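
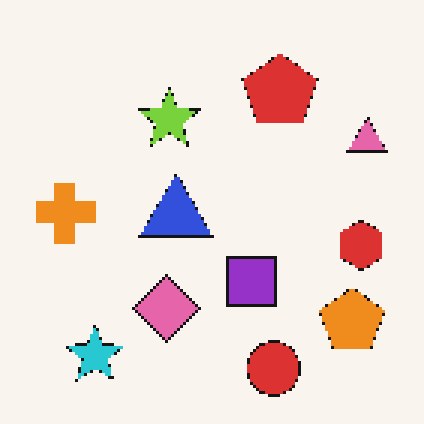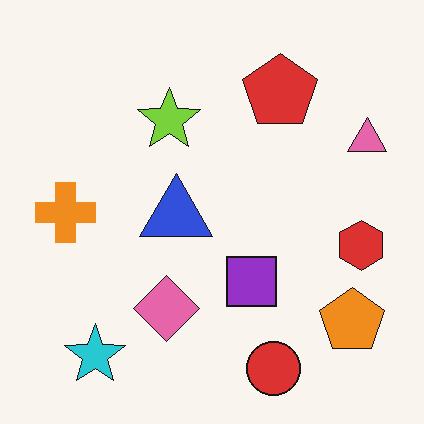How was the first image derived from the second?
Mildly pixelated.

Shapes are reduced to large square blocks; fine edges and outlines are lost — a downscale-then-upscale (mosaic) effect.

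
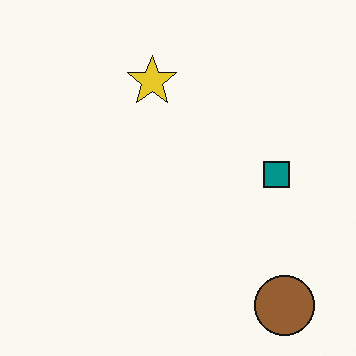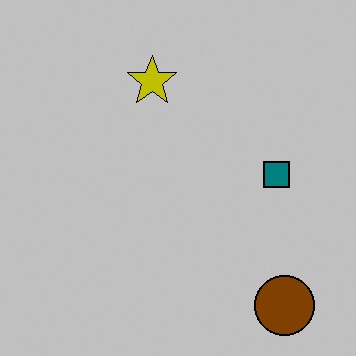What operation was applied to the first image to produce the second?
The second image is the first aggressively posterized.

Each flat color has snapped to a coarser quantized level — most visibly, the near-white background has dropped to a flat grey.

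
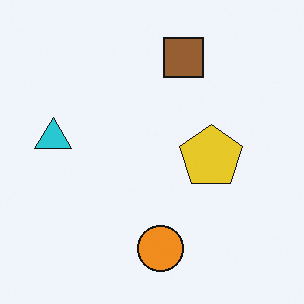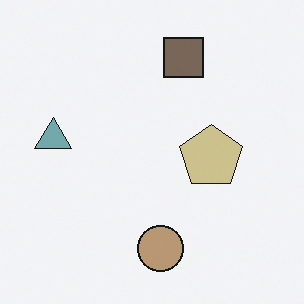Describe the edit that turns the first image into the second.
The image was heavily desaturated.

All colors are more muted and greyish — a global saturation change.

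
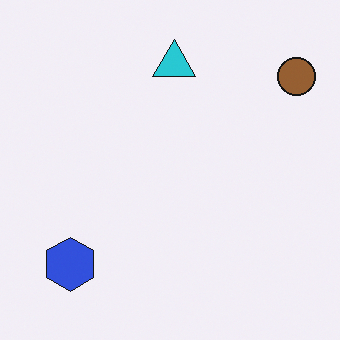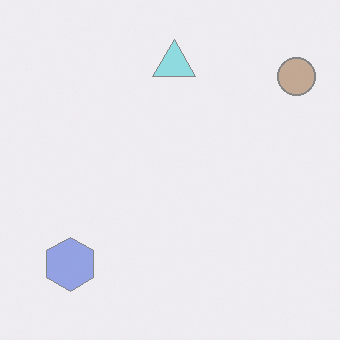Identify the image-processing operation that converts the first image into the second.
Washed out (contrast reduced).

Tones are pushed toward mid-grey across the whole image — a global contrast change.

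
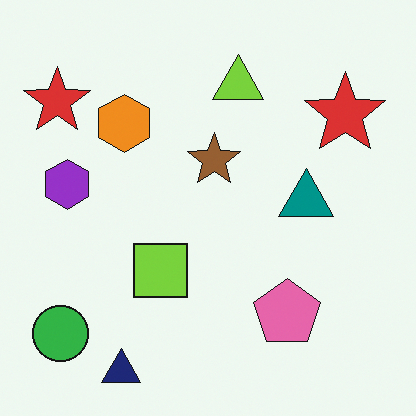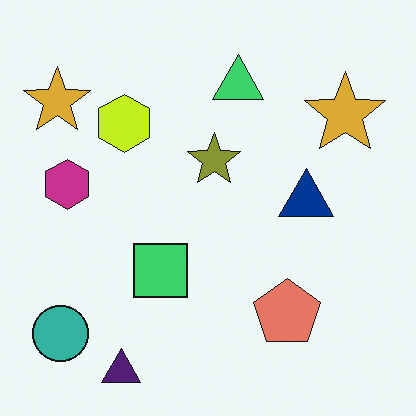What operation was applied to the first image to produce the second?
It was hue-shifted by a small amount.

Every shape's color has rotated by the same amount around the hue wheel — a uniform hue shift.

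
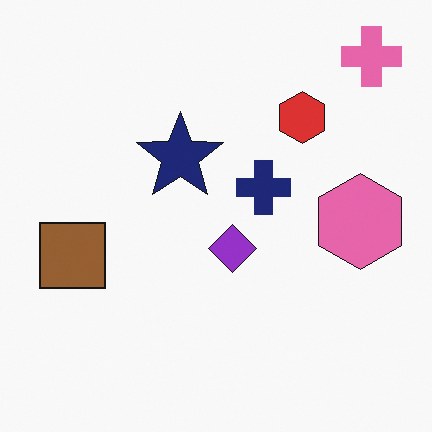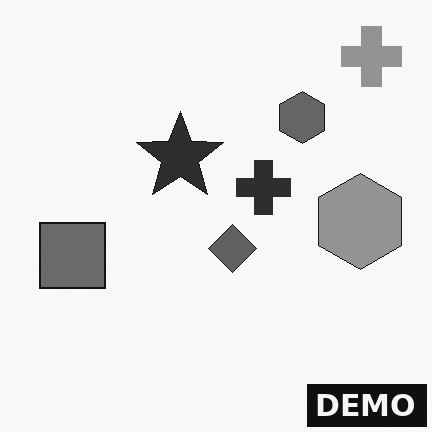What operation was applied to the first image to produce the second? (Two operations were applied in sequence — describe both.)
The image was converted to grayscale, then watermarked with the text "DEMO" in the lower-right corner.

All color is removed — every shape is now a shade of grey. A dark label reading "DEMO" appears in the lower-right corner.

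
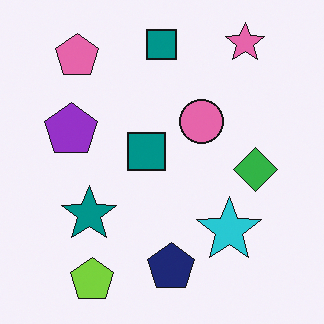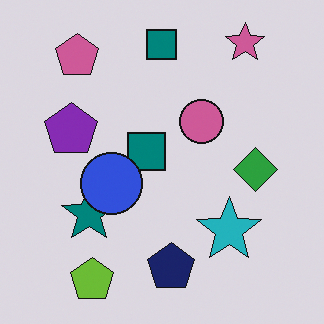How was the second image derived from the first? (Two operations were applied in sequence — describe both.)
It was darkened a little, then overlaid with an additional blue circle.

Every pixel — background and shapes alike — is uniformly darkened. A blue circle appears in the second image that is absent from the first.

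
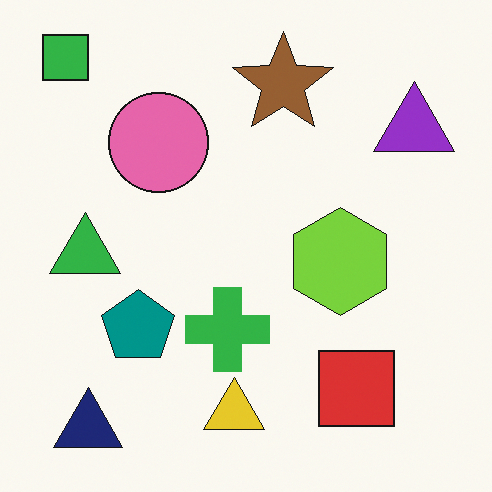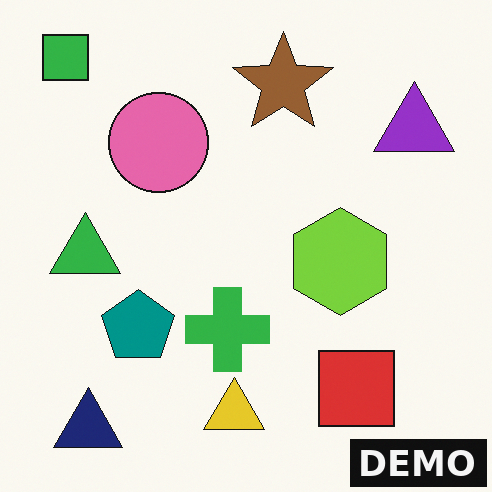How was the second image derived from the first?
The transformation is: watermarked with the text "DEMO" in the lower-right corner.

A dark label reading "DEMO" appears in the lower-right corner.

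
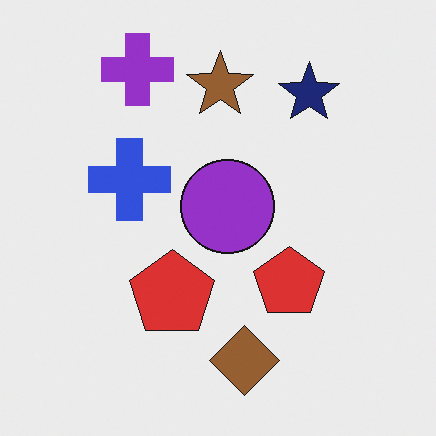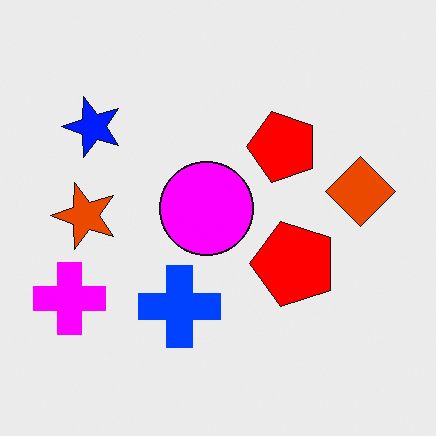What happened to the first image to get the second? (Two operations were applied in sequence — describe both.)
The second image is the first rotated 90° counter-clockwise, then heavily oversaturated.

The purple cross sits in the top-left of the first image and the bottom-left of the second — consistent with a whole-image 90° counter-clockwise rotation. All colors are more vivid — a global saturation change.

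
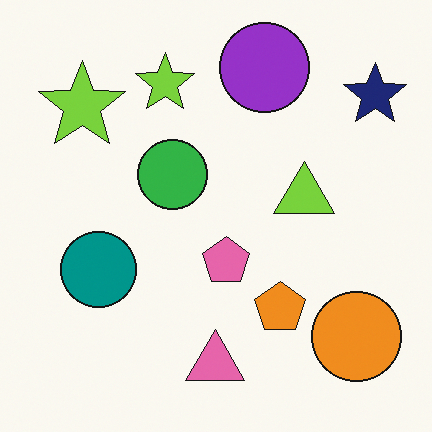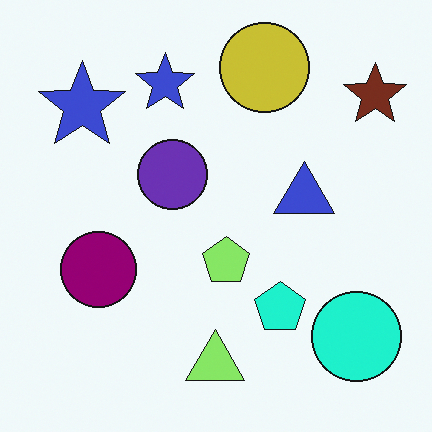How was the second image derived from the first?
The transformation is: hue-shifted by a moderate amount.

Every shape's color has rotated by the same amount around the hue wheel — a uniform hue shift.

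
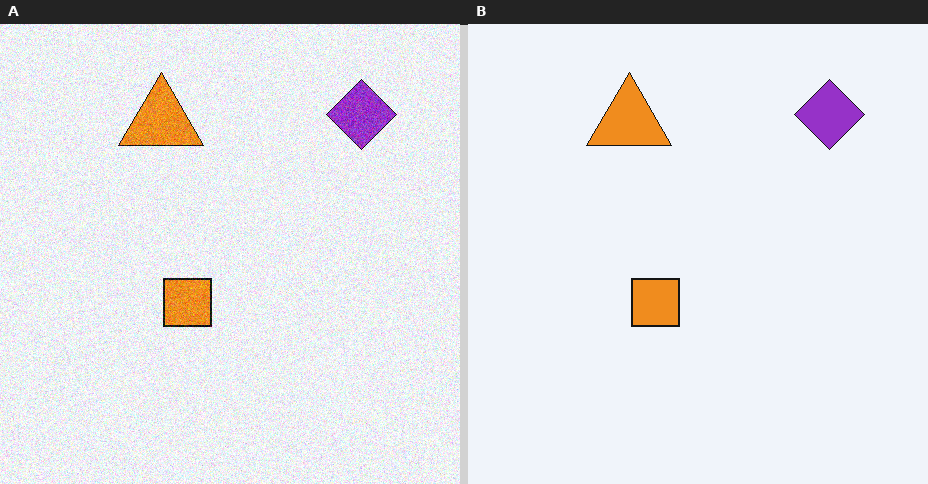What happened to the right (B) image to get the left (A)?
The image was degraded with visible gaussian noise.

Random speckle covers the whole image, including the flat background.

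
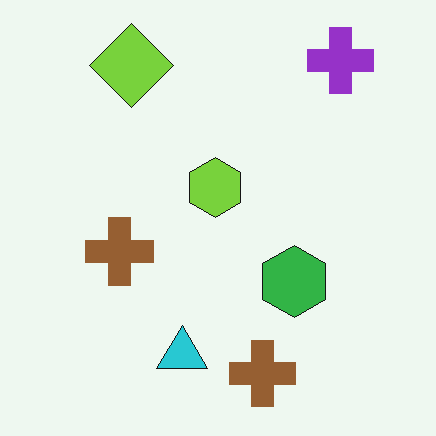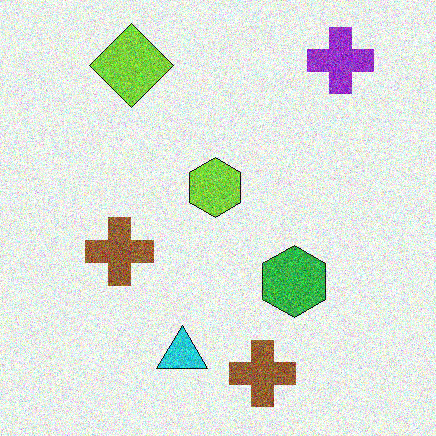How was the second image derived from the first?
The second image is the first degraded with a thick layer of grain.

Random speckle covers the whole image, including the flat background.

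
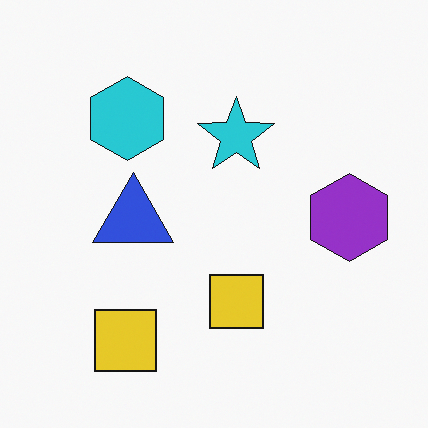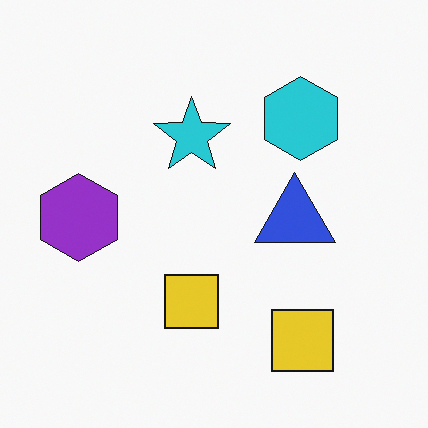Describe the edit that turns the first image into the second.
This is the original image flipped horizontally (left ↔ right).

The purple hexagon is in the right of the first image and the left of the second — shapes on opposite sides of the vertical midline have swapped in a mirror flip.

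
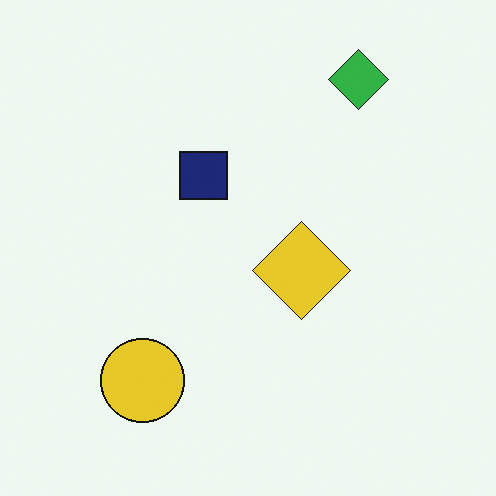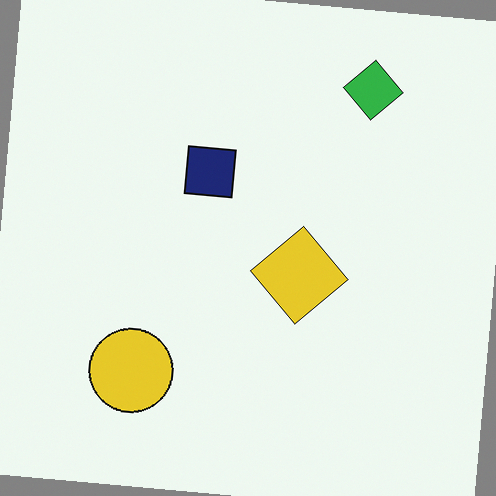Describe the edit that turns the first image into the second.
Rotated clockwise by a slight angle.

Every shape is tilted by the same angle and the image corners show triangular fill wedges — a whole-image rotation by a non-right angle.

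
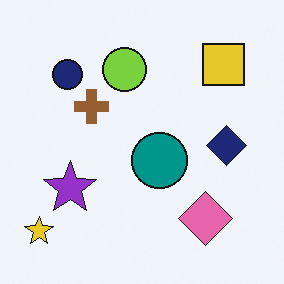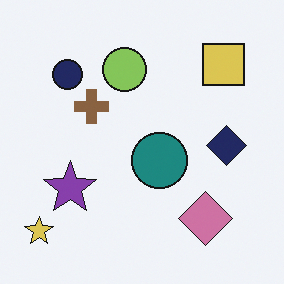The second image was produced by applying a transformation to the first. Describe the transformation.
The second image is the first slightly desaturated.

All colors are more muted and greyish — a global saturation change.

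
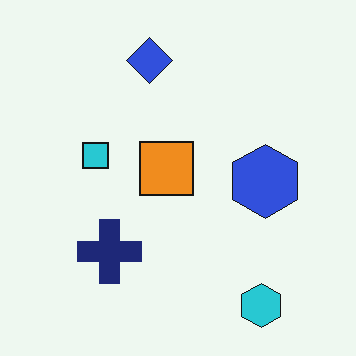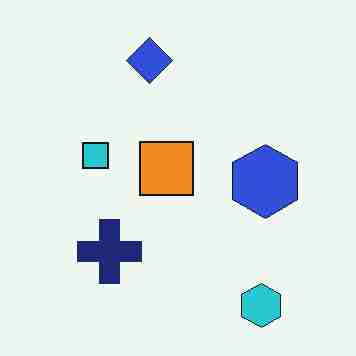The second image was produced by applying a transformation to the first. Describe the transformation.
This is the original image heavily JPEG-compressed with obvious blocking artifacts.

Blocky 8×8 compression artifacts appear around shape edges and the flat background shows ringing — characteristic JPEG degradation.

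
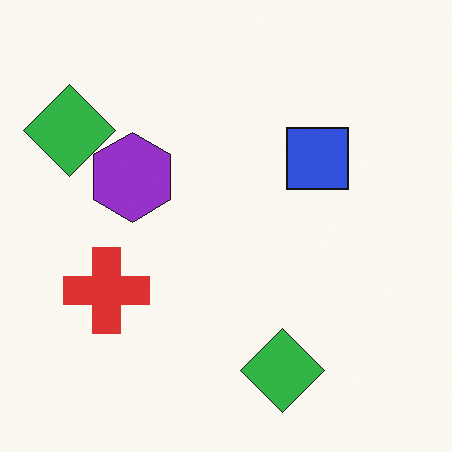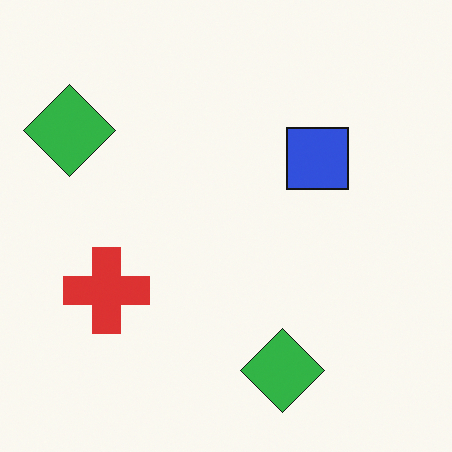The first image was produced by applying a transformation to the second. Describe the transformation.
The first image is the second overlaid with an additional purple hexagon.

A purple hexagon appears in the first image that is absent from the second.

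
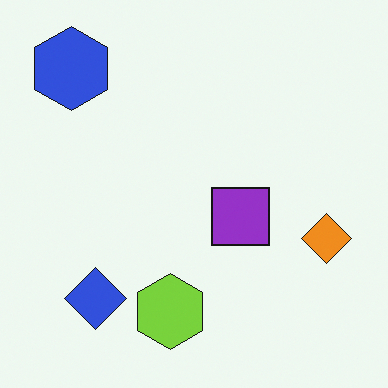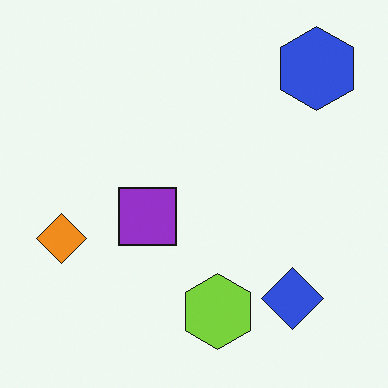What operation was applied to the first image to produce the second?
It was flipped horizontally (left ↔ right).

The orange diamond is in the right of the first image and the left of the second — shapes on opposite sides of the vertical midline have swapped in a mirror flip.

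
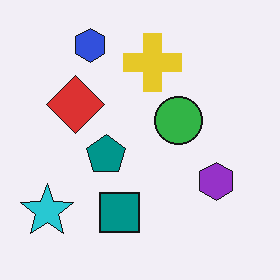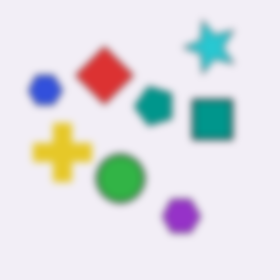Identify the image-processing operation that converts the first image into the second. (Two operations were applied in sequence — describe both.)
The second image is the first transposed (reflected across the top-left ↔ bottom-right diagonal), then moderately blurred.

Shapes have swapped their row and column positions — what was in the top-right is now in the bottom-left — a diagonal reflection. Shape edges and outlines are uniformly softened across the whole image.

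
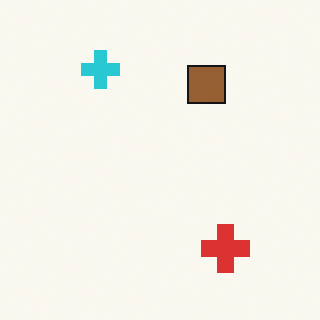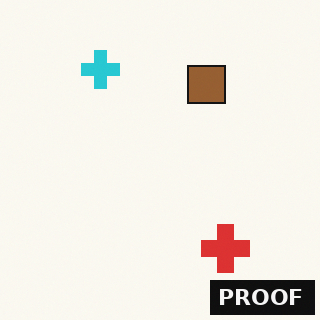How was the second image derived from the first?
The image was watermarked with the text "PROOF" in the lower-right corner.

A dark label reading "PROOF" appears in the lower-right corner.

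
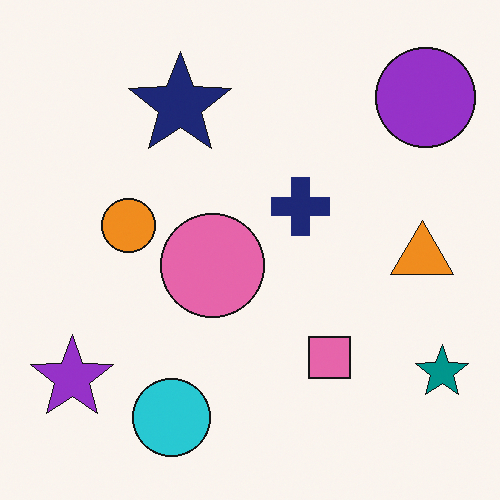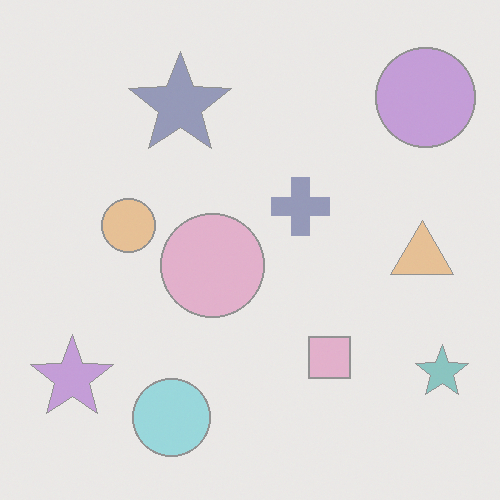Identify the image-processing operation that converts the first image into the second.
This is the original image given much lower contrast.

Tones are pushed toward mid-grey across the whole image — a global contrast change.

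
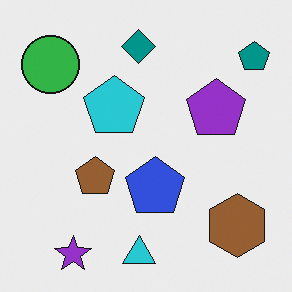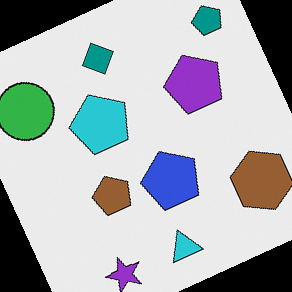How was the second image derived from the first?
Rotated counter-clockwise by a moderate amount.

Every shape is tilted by the same angle and the image corners show triangular fill wedges — a whole-image rotation by a non-right angle.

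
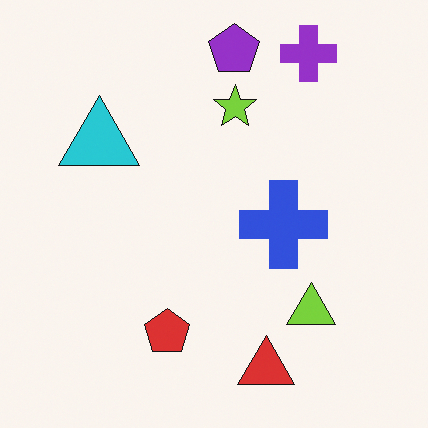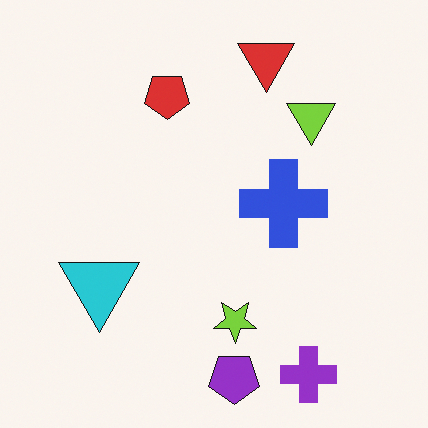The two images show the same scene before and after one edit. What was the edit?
Flipped vertically (top ↔ bottom).

The purple pentagon is in the top of the first image and the bottom of the second — shapes on opposite sides of the horizontal midline have swapped in a mirror flip.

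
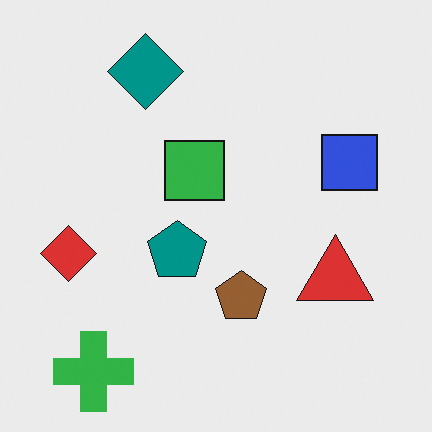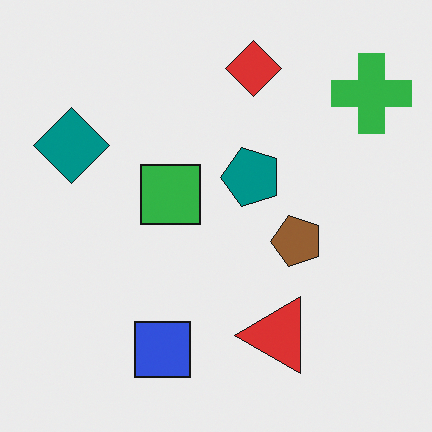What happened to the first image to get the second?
The transformation is: transposed (reflected across the top-left ↔ bottom-right diagonal).

Shapes have swapped their row and column positions — what was in the top-right is now in the bottom-left — a diagonal reflection.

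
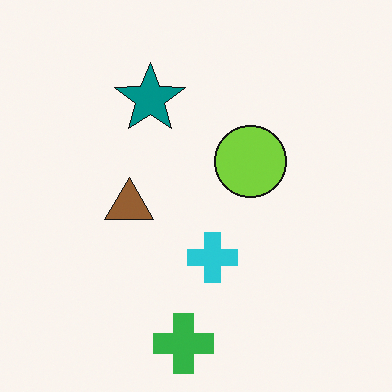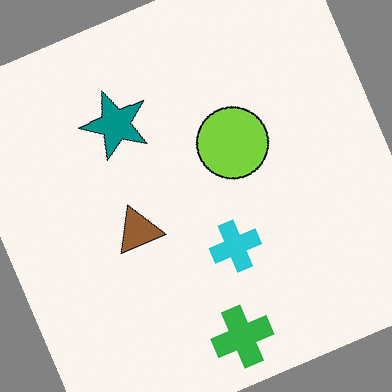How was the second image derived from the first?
The image was rotated counter-clockwise by a moderate amount.

Every shape is tilted by the same angle and the image corners show triangular fill wedges — a whole-image rotation by a non-right angle.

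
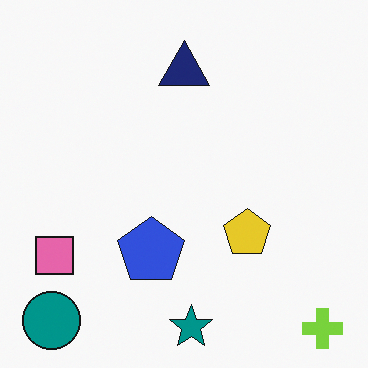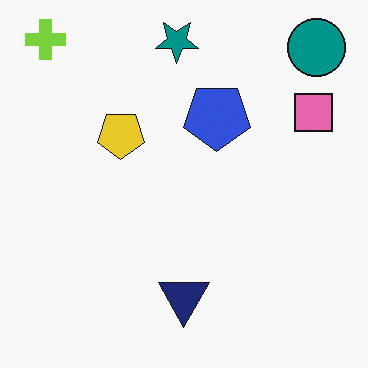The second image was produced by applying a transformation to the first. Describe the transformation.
This is the original image rotated 180°.

The lime cross sits in the bottom-right of the first image and the top-left of the second — consistent with a whole-image 180° rotation.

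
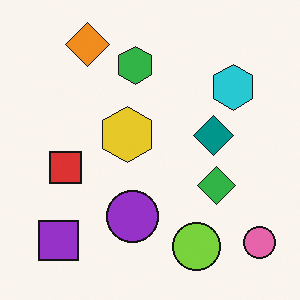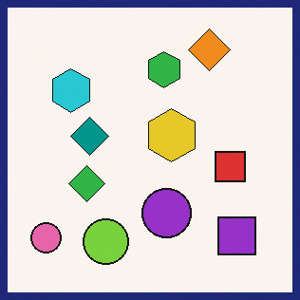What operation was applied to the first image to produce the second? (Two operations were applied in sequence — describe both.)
Flipped horizontally (left ↔ right), then framed with a navy border.

The pink circle is in the bottom-right of the first image and the bottom-left of the second — shapes on opposite sides of the vertical midline have swapped in a mirror flip. A solid navy frame runs around the edge of the second image, with the content slightly shrunk inside it.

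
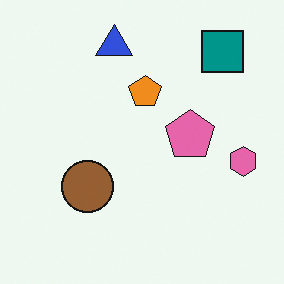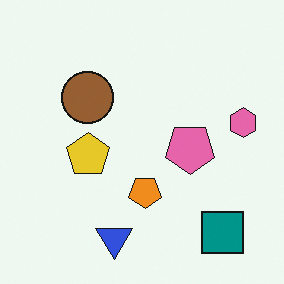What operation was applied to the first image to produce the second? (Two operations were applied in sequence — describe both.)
This is the original image flipped vertically (top ↔ bottom), then overlaid with an additional yellow pentagon.

The blue triangle is in the top of the first image and the bottom of the second — shapes on opposite sides of the horizontal midline have swapped in a mirror flip. A yellow pentagon appears in the second image that is absent from the first.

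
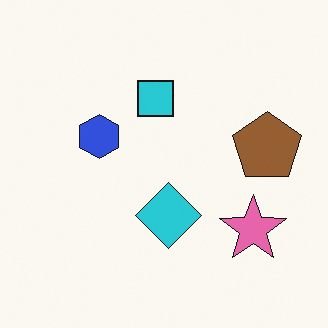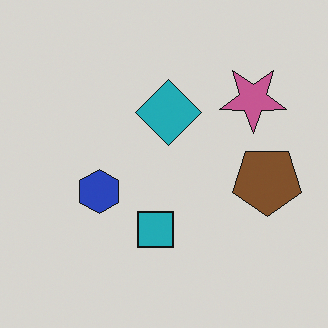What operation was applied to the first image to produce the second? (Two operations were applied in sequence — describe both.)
The transformation is: flipped vertically (top ↔ bottom), then slightly darkened.

The cyan square is in the top of the first image and the bottom of the second — shapes on opposite sides of the horizontal midline have swapped in a mirror flip. Every pixel — background and shapes alike — is uniformly darkened.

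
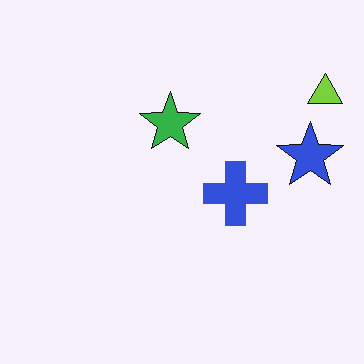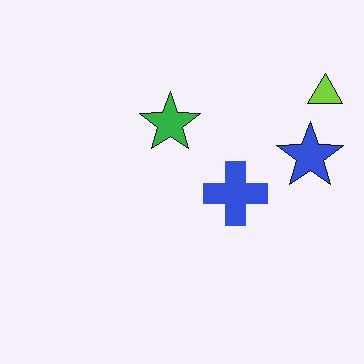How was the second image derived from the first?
It was JPEG-compressed with visible artifacts.

Blocky 8×8 compression artifacts appear around shape edges and the flat background shows ringing — characteristic JPEG degradation.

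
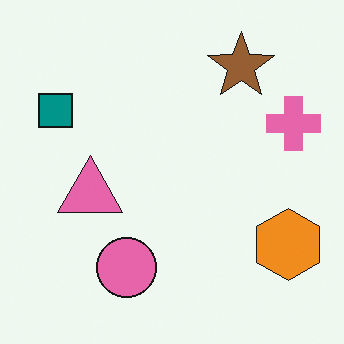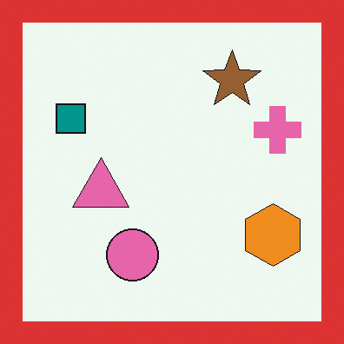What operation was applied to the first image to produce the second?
The transformation is: framed with a red border.

A solid red frame runs around the edge of the second image, with the content slightly shrunk inside it.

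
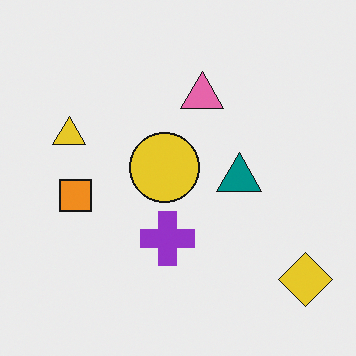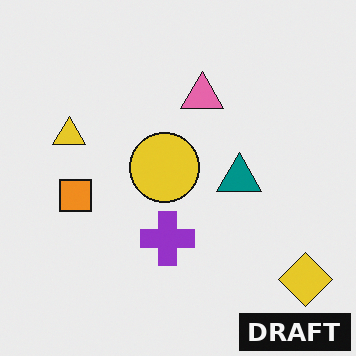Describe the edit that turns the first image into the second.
The transformation is: watermarked with the text "DRAFT" in the lower-right corner.

A dark label reading "DRAFT" appears in the lower-right corner.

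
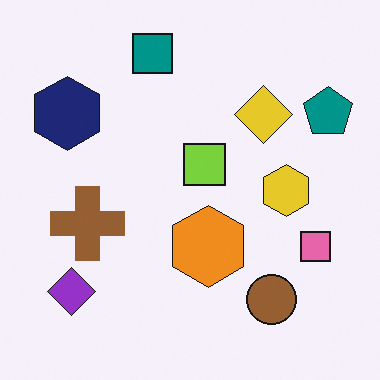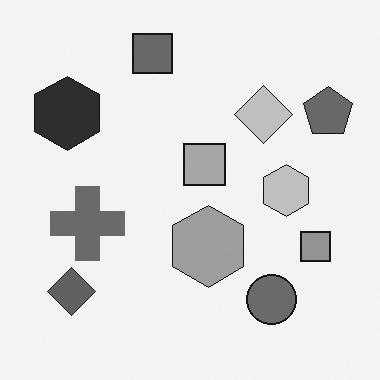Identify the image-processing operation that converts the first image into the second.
The second image is the first converted to grayscale.

All color is removed — every shape is now a shade of grey.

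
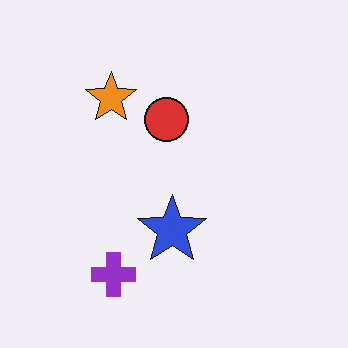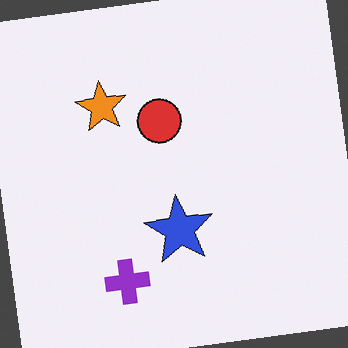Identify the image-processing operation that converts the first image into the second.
The image was rotated counter-clockwise by a small amount.

Every shape is tilted by the same angle and the image corners show triangular fill wedges — a whole-image rotation by a non-right angle.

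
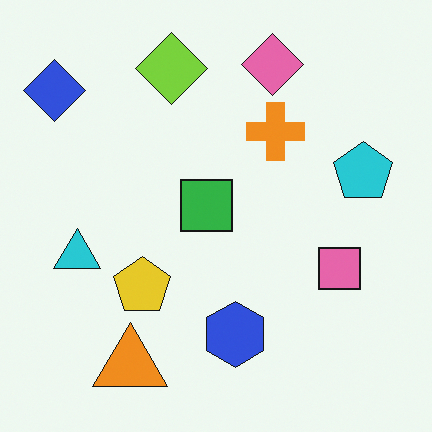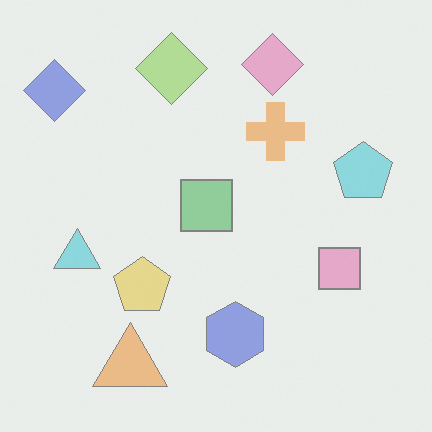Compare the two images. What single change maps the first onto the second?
This is the original image washed out (contrast reduced).

Tones are pushed toward mid-grey across the whole image — a global contrast change.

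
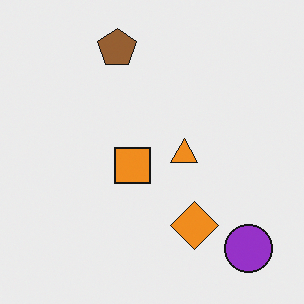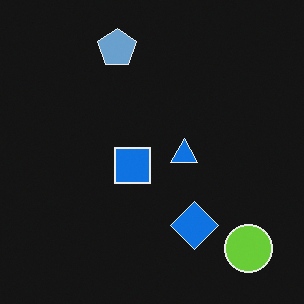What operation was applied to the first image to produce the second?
The second image is the first color-inverted (negative).

The light background has become dark and every shape's color is its complement — a photographic negative.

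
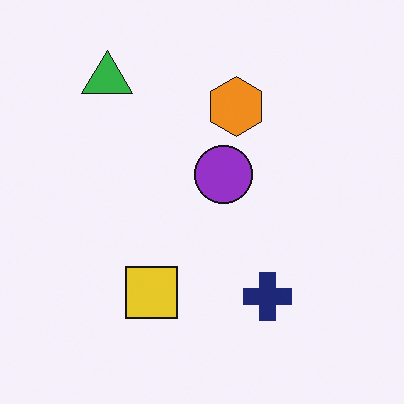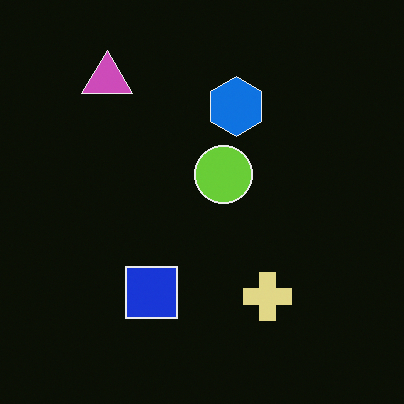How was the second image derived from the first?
It was color-inverted (negative).

The light background has become dark and every shape's color is its complement — a photographic negative.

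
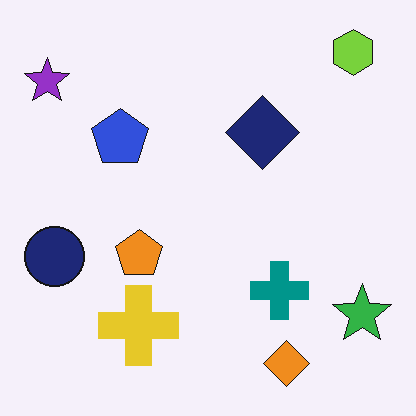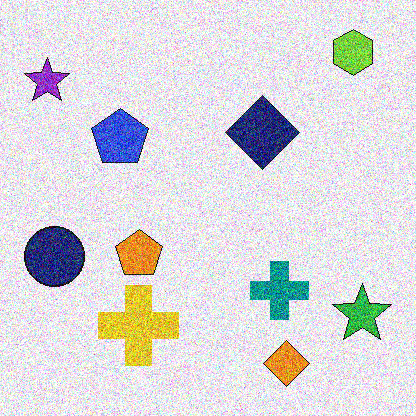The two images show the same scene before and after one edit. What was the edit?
The second image is the first degraded with a thick layer of grain.

Random speckle covers the whole image, including the flat background.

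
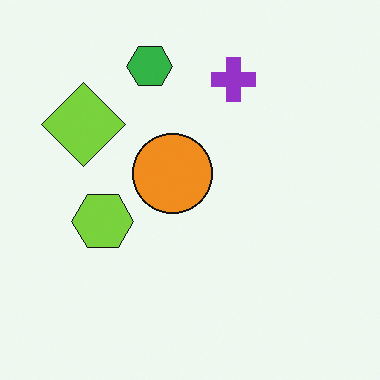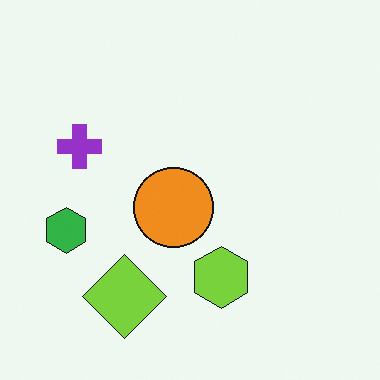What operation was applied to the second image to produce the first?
Rotated 90° clockwise.

The green hexagon sits in the left of the second image and the top of the first — consistent with a whole-image 90° clockwise rotation.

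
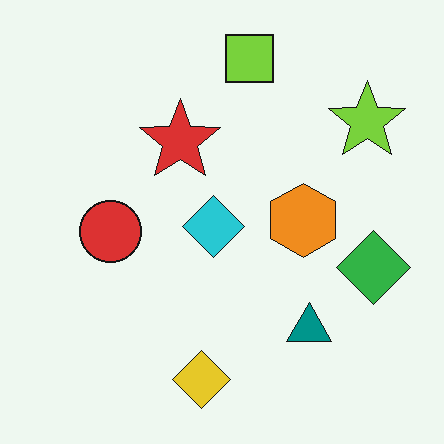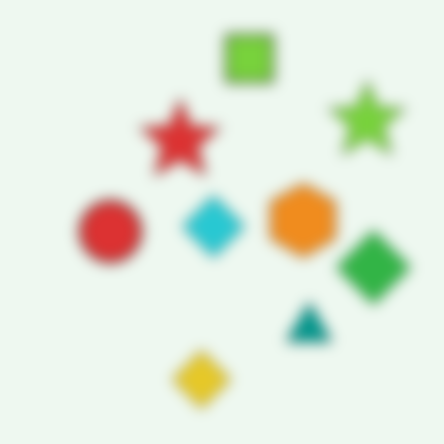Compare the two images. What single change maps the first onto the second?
The image was strongly gaussian-blurred.

Shape edges and outlines are uniformly softened across the whole image.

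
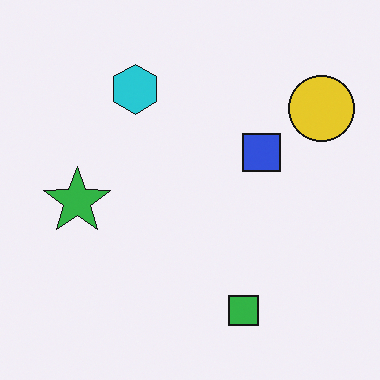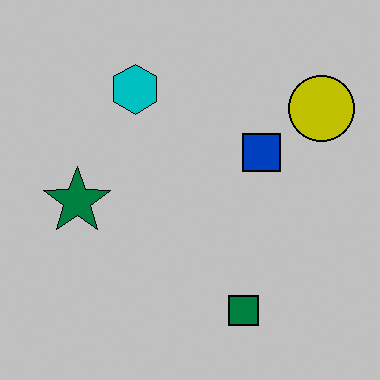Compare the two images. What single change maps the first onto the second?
It was heavily posterized to just a handful of flat colors.

Each flat color has snapped to a coarser quantized level — most visibly, the near-white background has dropped to a flat grey.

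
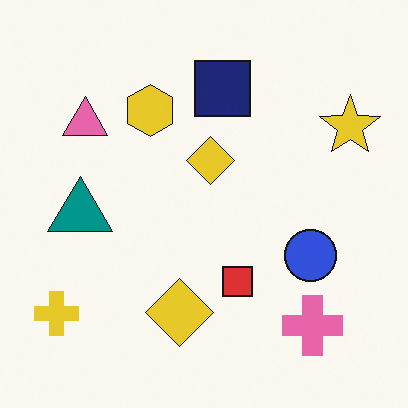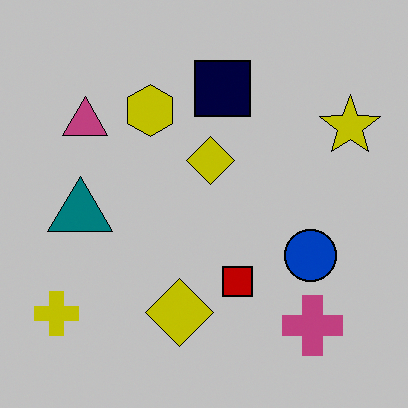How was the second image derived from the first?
Aggressively posterized.

Each flat color has snapped to a coarser quantized level — most visibly, the near-white background has dropped to a flat grey.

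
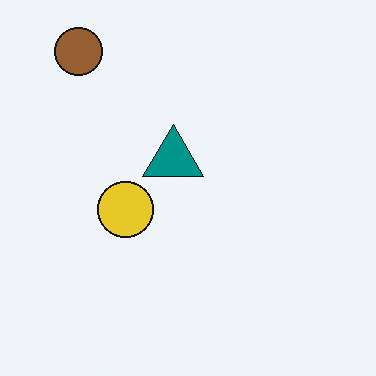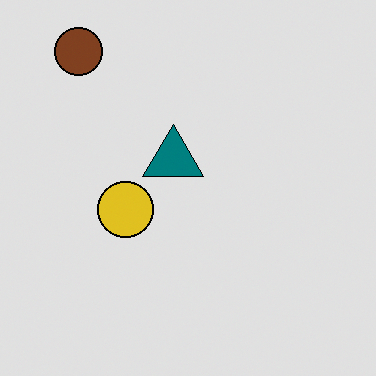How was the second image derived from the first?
Posterized to a reduced palette.

Each flat color has snapped to a coarser quantized level — most visibly, the near-white background has dropped to a flat grey.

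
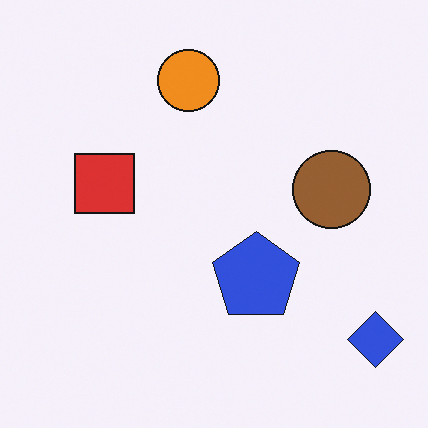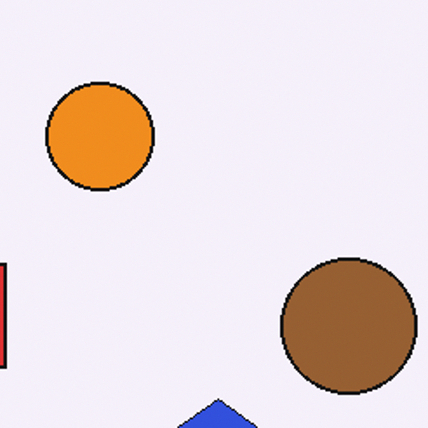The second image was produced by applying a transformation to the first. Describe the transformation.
The transformation is: cropped to a noticeably smaller region and rescaled.

The visible shapes are larger and the field of view is narrower; shapes near the original edges may be partly or wholly outside the frame — a crop-and-rescale.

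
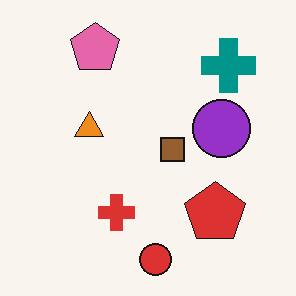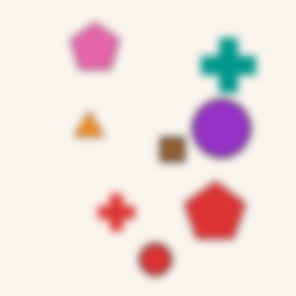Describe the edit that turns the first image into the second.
It was moderately blurred.

Shape edges and outlines are uniformly softened across the whole image.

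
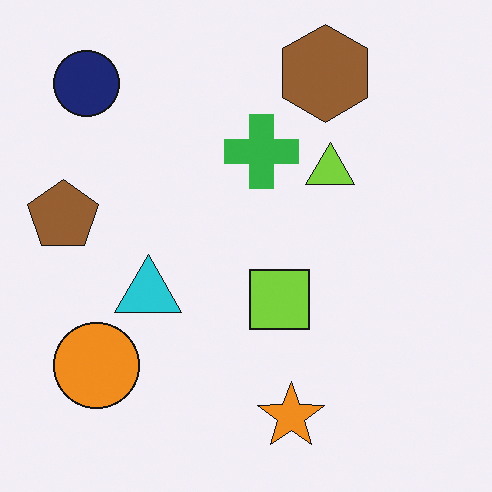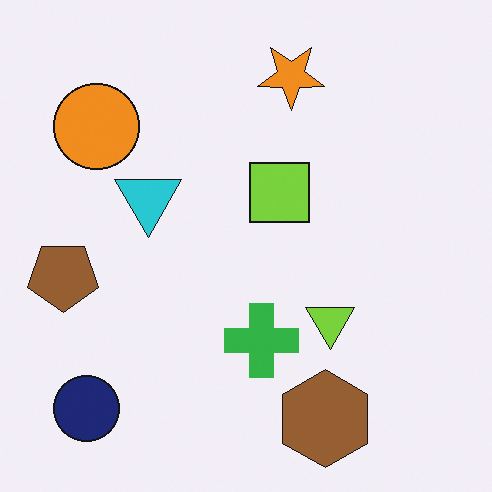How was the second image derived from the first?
The transformation is: flipped vertically (top ↔ bottom).

The brown hexagon is in the top of the first image and the bottom of the second — shapes on opposite sides of the horizontal midline have swapped in a mirror flip.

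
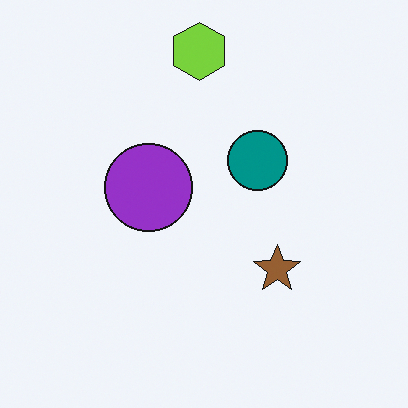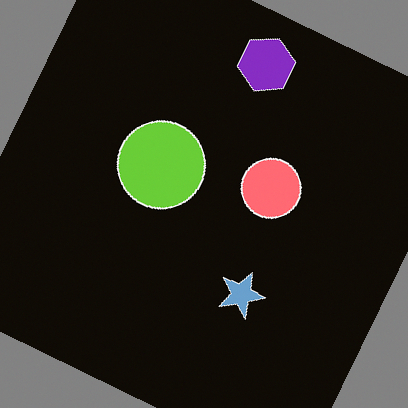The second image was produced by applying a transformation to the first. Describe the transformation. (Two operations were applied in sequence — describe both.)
Color-inverted (negative), then rotated clockwise by a clearly visible amount.

The light background has become dark and every shape's color is its complement — a photographic negative. Every shape is tilted by the same angle and the image corners show triangular fill wedges — a whole-image rotation by a non-right angle.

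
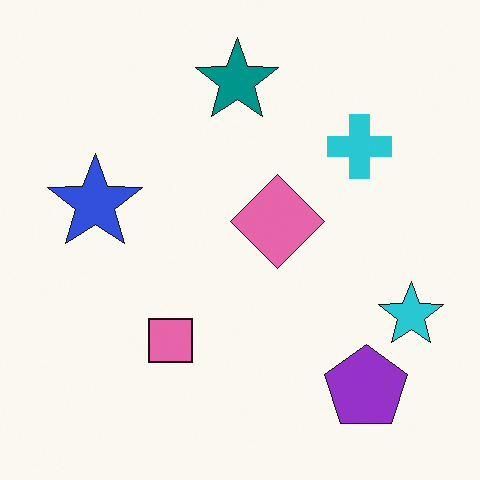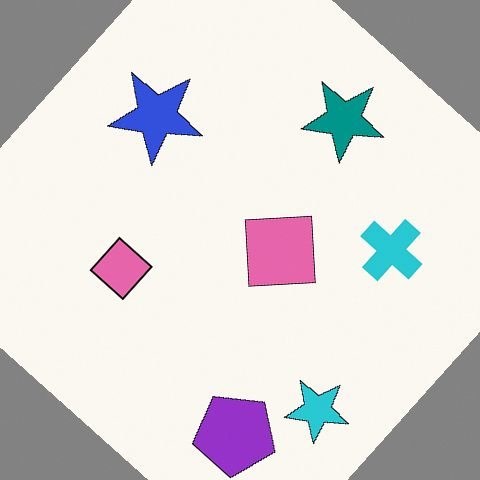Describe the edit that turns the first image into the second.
The image was rotated clockwise by a large amount — several tens of degrees.

Every shape is tilted by the same angle and the image corners show triangular fill wedges — a whole-image rotation by a non-right angle.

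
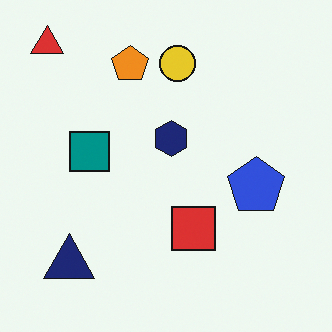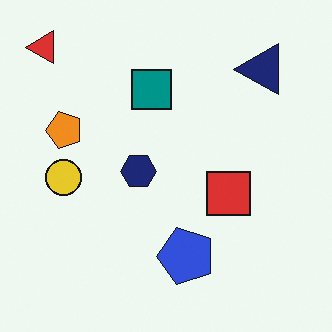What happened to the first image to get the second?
The transformation is: transposed (reflected across the top-left ↔ bottom-right diagonal).

Shapes have swapped their row and column positions — what was in the top-right is now in the bottom-left — a diagonal reflection.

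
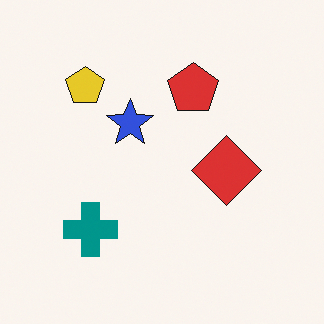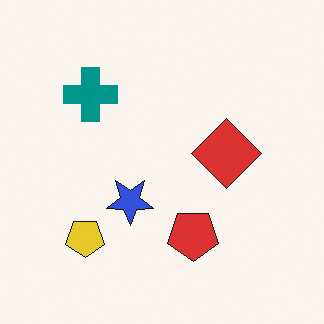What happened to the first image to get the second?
It was flipped vertically (top ↔ bottom).

The yellow pentagon is in the top-left of the first image and the bottom-left of the second — shapes on opposite sides of the horizontal midline have swapped in a mirror flip.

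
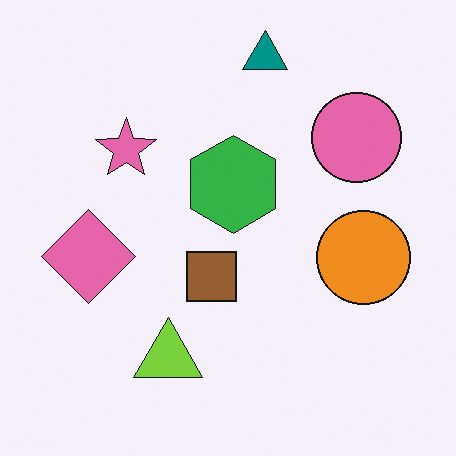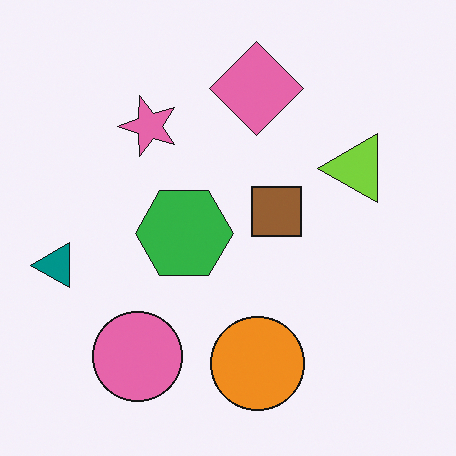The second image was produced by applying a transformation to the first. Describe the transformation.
This is the original image transposed (reflected across the top-left ↔ bottom-right diagonal).

Shapes have swapped their row and column positions — what was in the top-right is now in the bottom-left — a diagonal reflection.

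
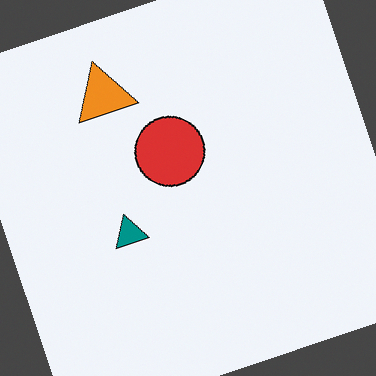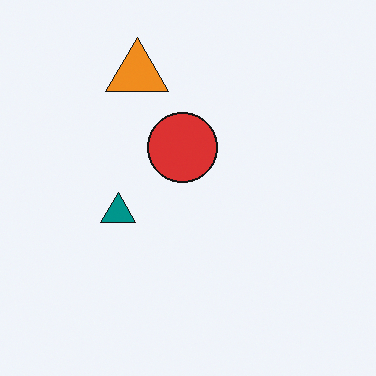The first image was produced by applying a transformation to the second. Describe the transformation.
It was rotated counter-clockwise by a clearly visible amount.

Every shape is tilted by the same angle and the image corners show triangular fill wedges — a whole-image rotation by a non-right angle.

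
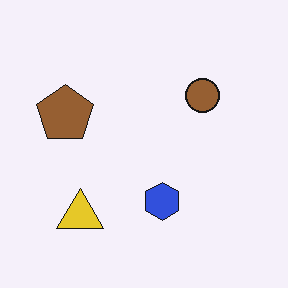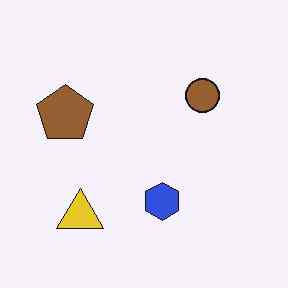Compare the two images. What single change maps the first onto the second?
The second image is the first given moderate JPEG compression.

Blocky 8×8 compression artifacts appear around shape edges and the flat background shows ringing — characteristic JPEG degradation.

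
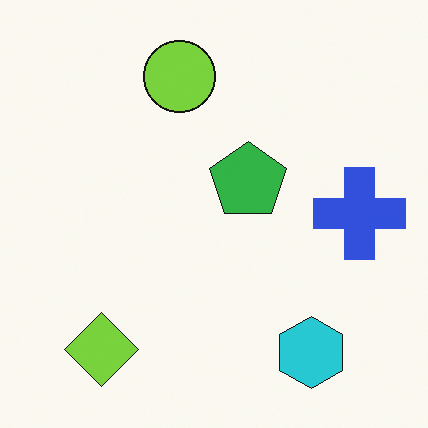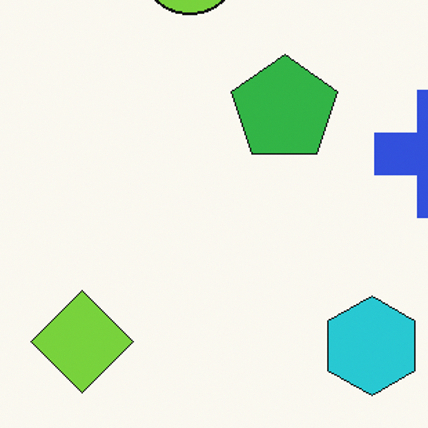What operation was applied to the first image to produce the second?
The image was cropped to a modestly smaller region and rescaled.

The visible shapes are larger and the field of view is narrower; shapes near the original edges may be partly or wholly outside the frame — a crop-and-rescale.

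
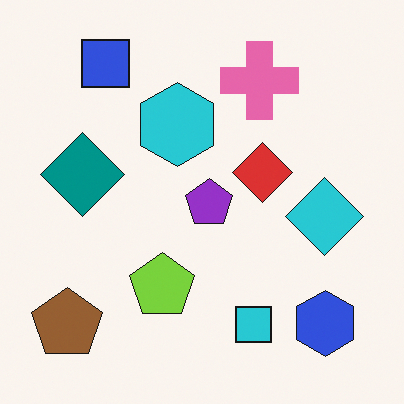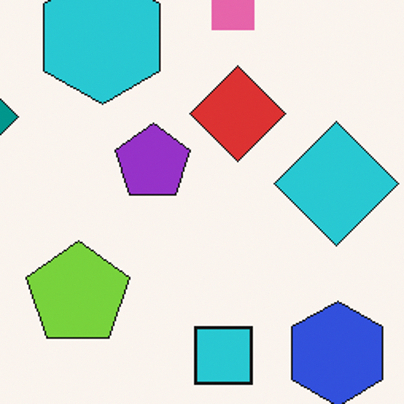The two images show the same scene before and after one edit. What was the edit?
The second image is the first cropped to a modestly smaller region and rescaled.

The visible shapes are larger and the field of view is narrower; shapes near the original edges may be partly or wholly outside the frame — a crop-and-rescale.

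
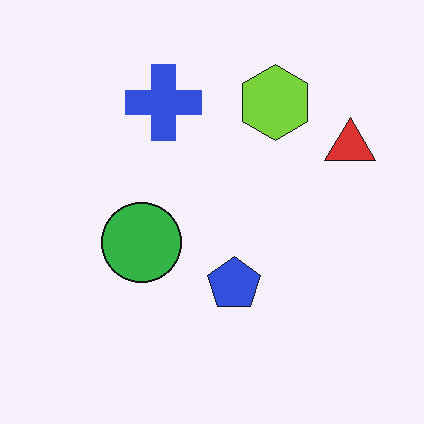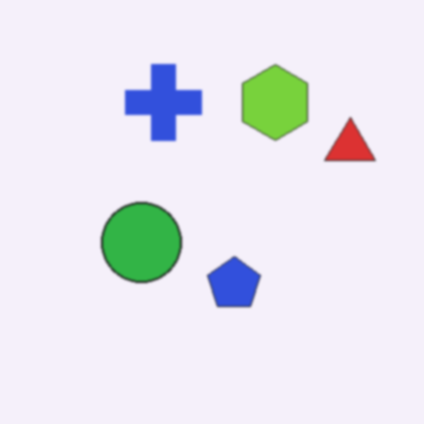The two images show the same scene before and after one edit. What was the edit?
The second image is the first lightly blurred.

Shape edges and outlines are uniformly softened across the whole image.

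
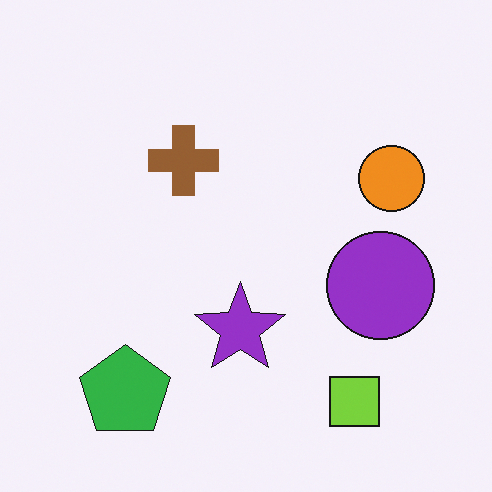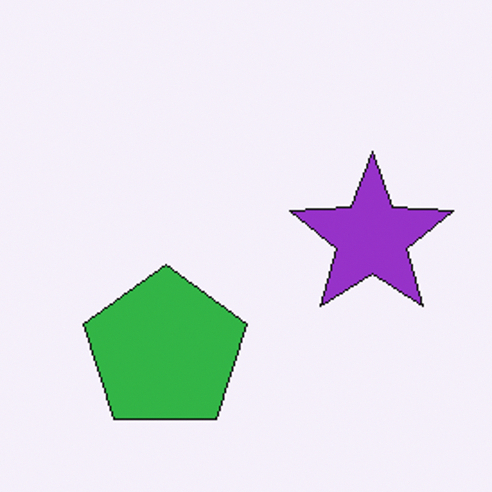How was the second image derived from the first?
It was cropped to a noticeably smaller region and rescaled.

The visible shapes are larger and the field of view is narrower; shapes near the original edges may be partly or wholly outside the frame — a crop-and-rescale.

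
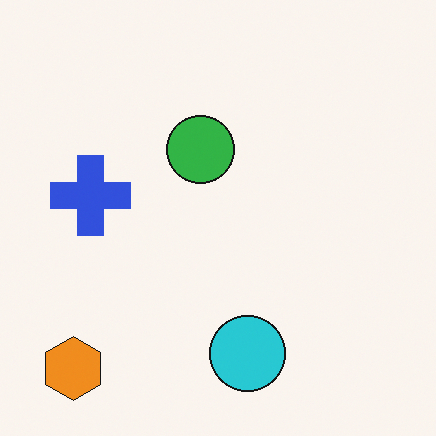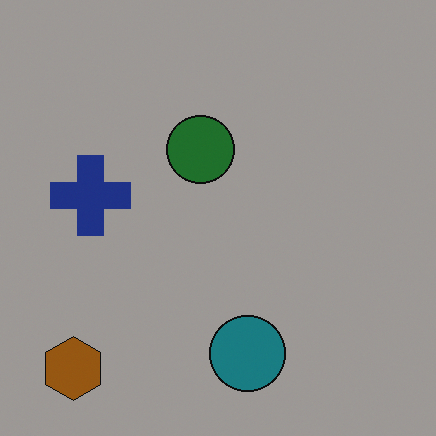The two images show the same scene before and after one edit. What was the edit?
Noticeably darkened.

Every pixel — background and shapes alike — is uniformly darkened.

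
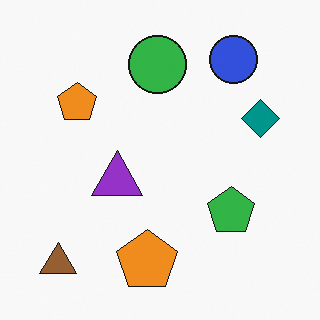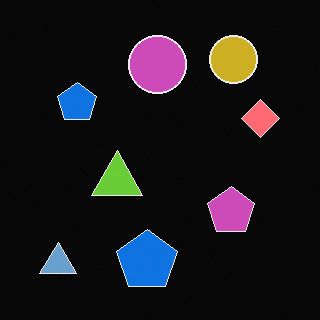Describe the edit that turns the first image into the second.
It was color-inverted (negative).

The light background has become dark and every shape's color is its complement — a photographic negative.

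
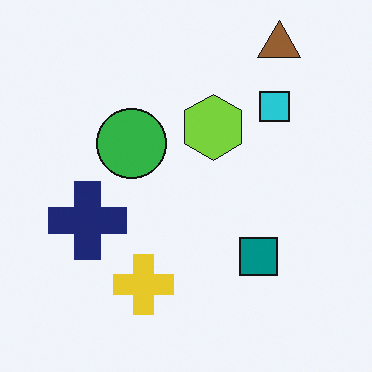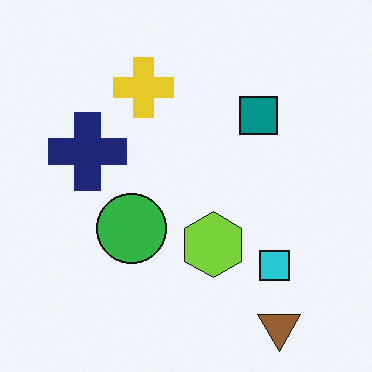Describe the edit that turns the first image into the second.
The second image is the first flipped vertically (top ↔ bottom).

The brown triangle is in the top-right of the first image and the bottom-right of the second — shapes on opposite sides of the horizontal midline have swapped in a mirror flip.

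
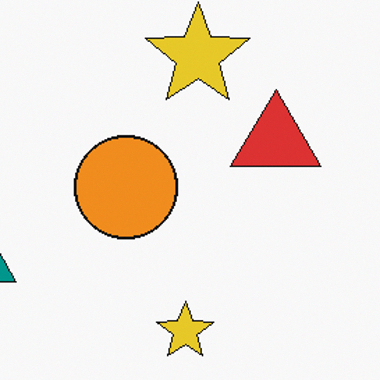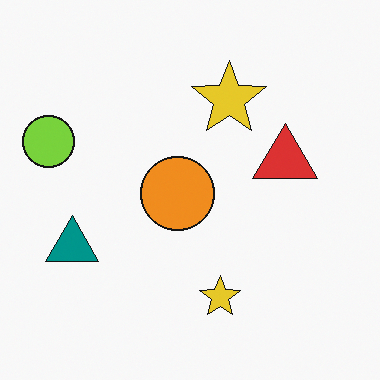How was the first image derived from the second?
Cropped to a modestly smaller region and rescaled.

The visible shapes are larger and the field of view is narrower; shapes near the original edges may be partly or wholly outside the frame — a crop-and-rescale.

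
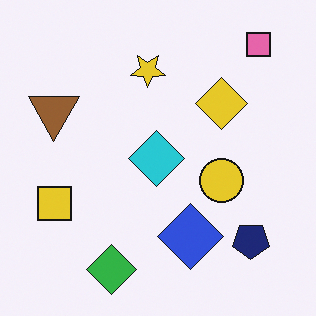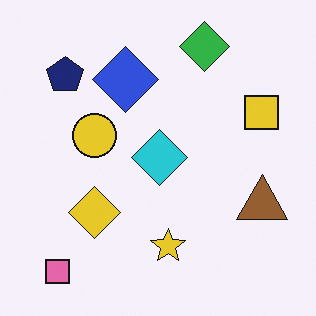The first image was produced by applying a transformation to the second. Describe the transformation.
This is the original image rotated 180°.

The pink square sits in the bottom-left of the second image and the top-right of the first — consistent with a whole-image 180° rotation.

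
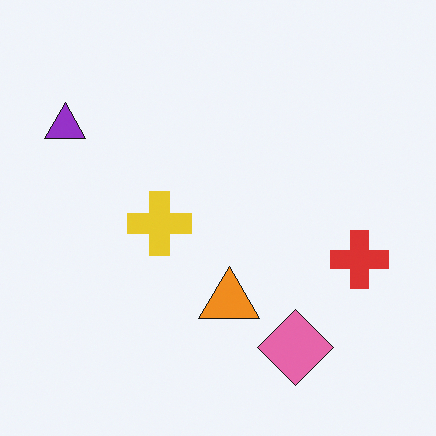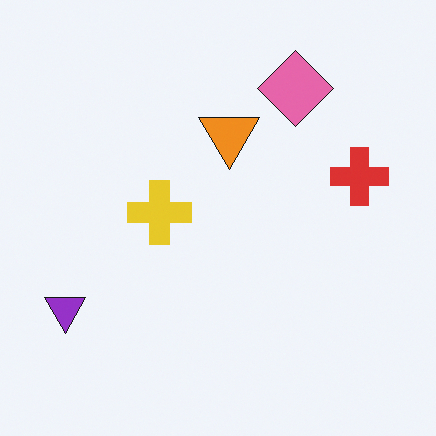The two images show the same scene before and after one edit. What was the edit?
The transformation is: flipped vertically (top ↔ bottom).

The pink diamond is in the bottom-right of the first image and the top-right of the second — shapes on opposite sides of the horizontal midline have swapped in a mirror flip.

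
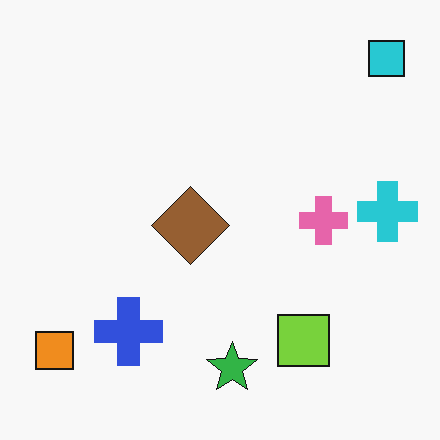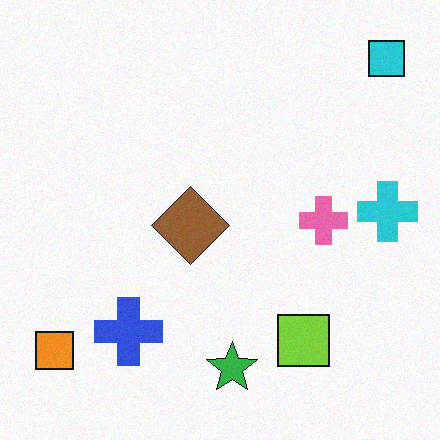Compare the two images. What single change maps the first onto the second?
The transformation is: degraded with light additive noise.

Random speckle covers the whole image, including the flat background.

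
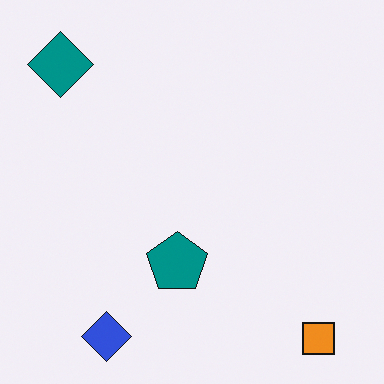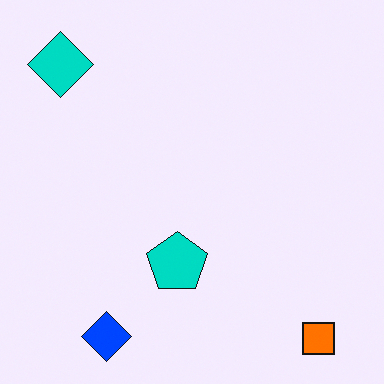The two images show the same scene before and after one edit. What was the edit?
The second image is the first made much more vivid (saturation change).

All colors are more vivid — a global saturation change.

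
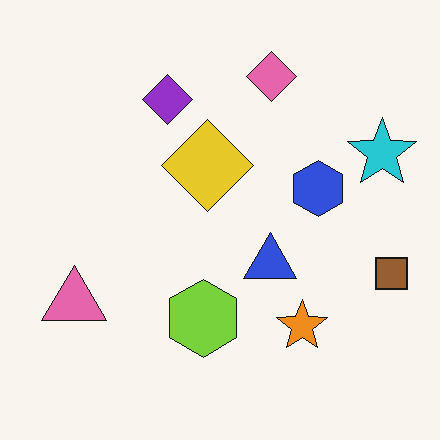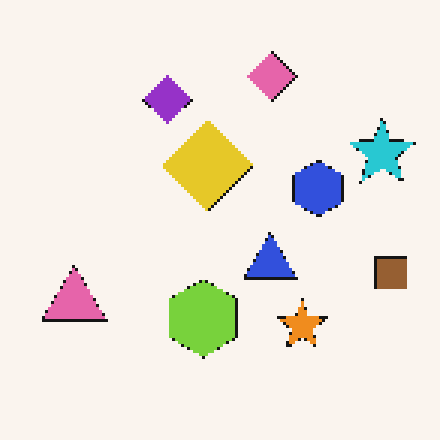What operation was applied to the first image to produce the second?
It was mildly pixelated.

Shapes are reduced to large square blocks; fine edges and outlines are lost — a downscale-then-upscale (mosaic) effect.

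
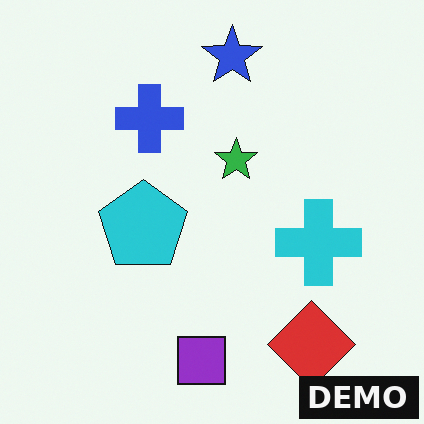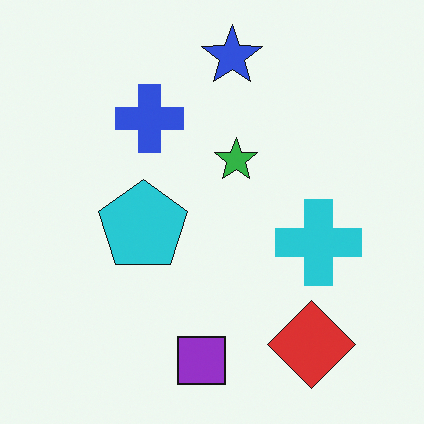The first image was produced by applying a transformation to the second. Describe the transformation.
Watermarked with the text "DEMO" in the lower-right corner.

A dark label reading "DEMO" appears in the lower-right corner.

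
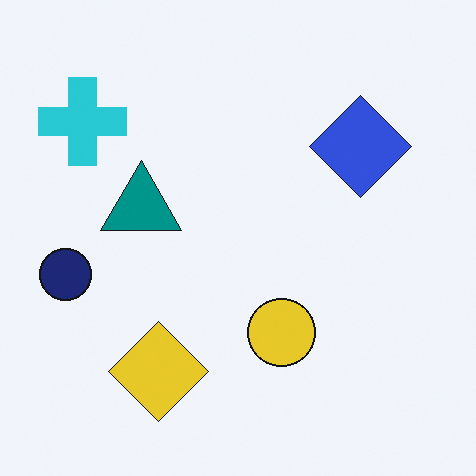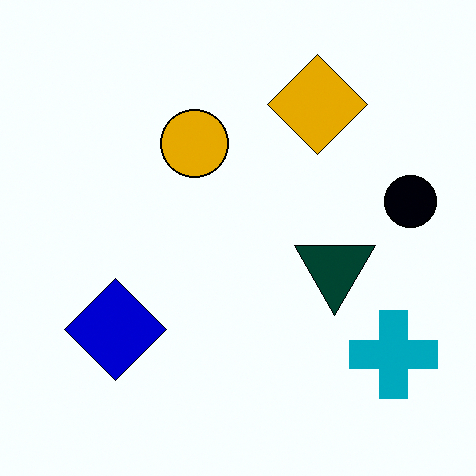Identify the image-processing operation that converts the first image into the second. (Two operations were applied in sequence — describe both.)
The transformation is: rotated 180°, then given much higher contrast.

The cyan cross sits in the top-left of the first image and the bottom-right of the second — consistent with a whole-image 180° rotation. Tones are pushed away from mid-grey across the whole image — a global contrast change.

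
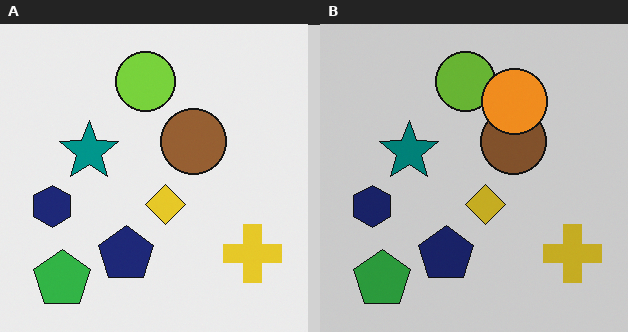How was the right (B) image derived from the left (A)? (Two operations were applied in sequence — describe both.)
This is the original image darkened a little, then overlaid with an additional orange circle.

Every pixel — background and shapes alike — is uniformly darkened. An orange circle appears in the right (B) image that is absent from the left (A).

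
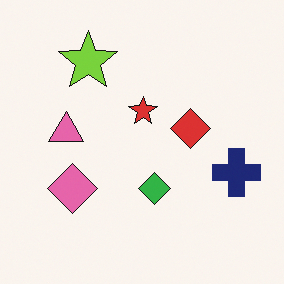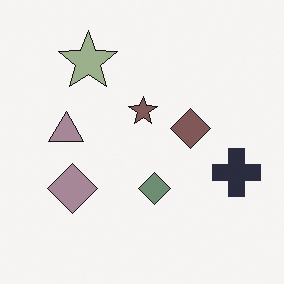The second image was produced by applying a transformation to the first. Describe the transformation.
The second image is the first heavily desaturated.

All colors are more muted and greyish — a global saturation change.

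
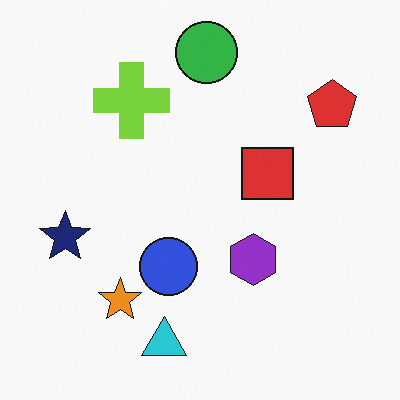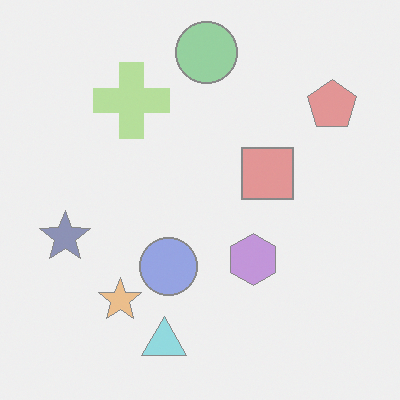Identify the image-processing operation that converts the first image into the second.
Washed out (contrast reduced).

Tones are pushed toward mid-grey across the whole image — a global contrast change.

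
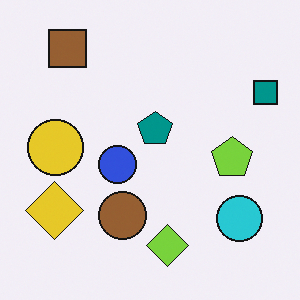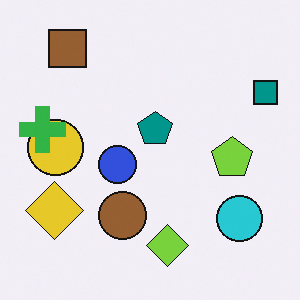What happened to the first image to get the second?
This is the original image overlaid with an additional green cross.

A green cross appears in the second image that is absent from the first.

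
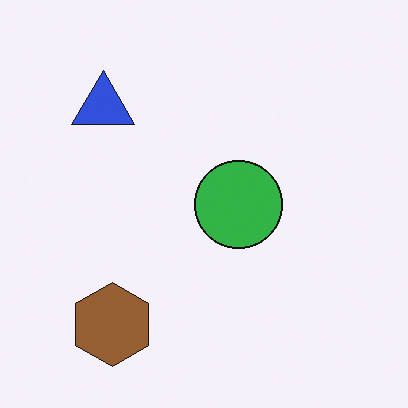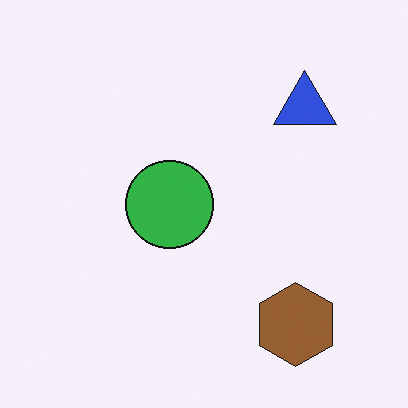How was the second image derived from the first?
The transformation is: flipped horizontally (left ↔ right).

The blue triangle is in the top-left of the first image and the top-right of the second — shapes on opposite sides of the vertical midline have swapped in a mirror flip.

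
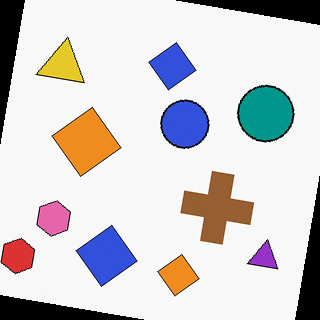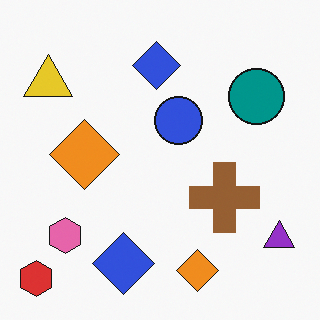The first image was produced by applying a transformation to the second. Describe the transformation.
The first image is the second rotated clockwise by a slight angle.

Every shape is tilted by the same angle and the image corners show triangular fill wedges — a whole-image rotation by a non-right angle.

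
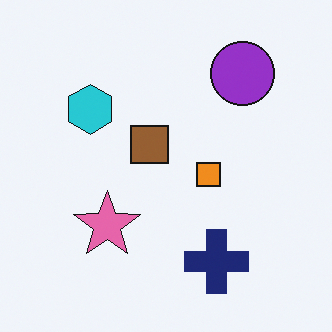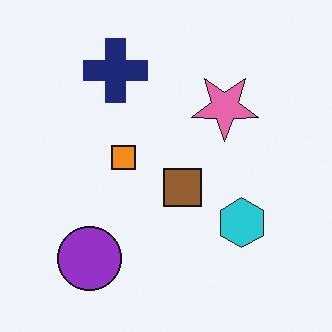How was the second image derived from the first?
The transformation is: rotated 180°.

The purple circle sits in the top-right of the first image and the bottom-left of the second — consistent with a whole-image 180° rotation.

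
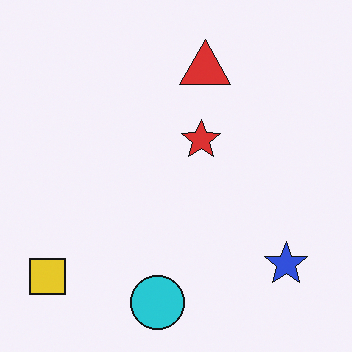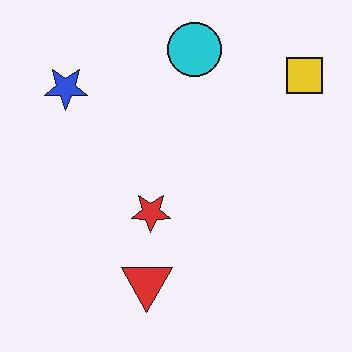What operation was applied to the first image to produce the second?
This is the original image rotated 180°.

The yellow square sits in the bottom-left of the first image and the top-right of the second — consistent with a whole-image 180° rotation.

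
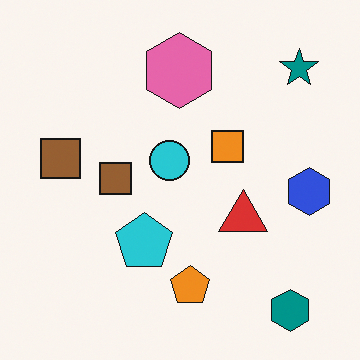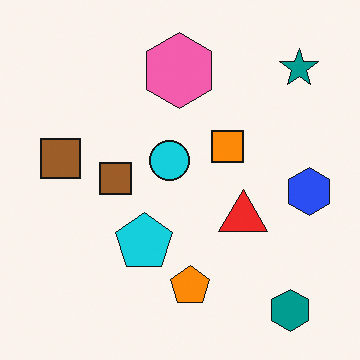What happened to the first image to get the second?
The second image is the first slightly oversaturated.

All colors are more vivid — a global saturation change.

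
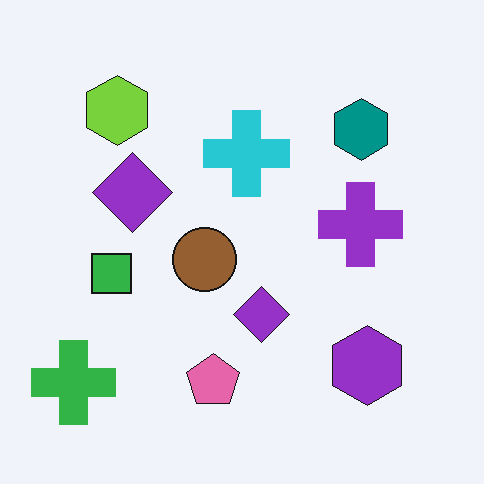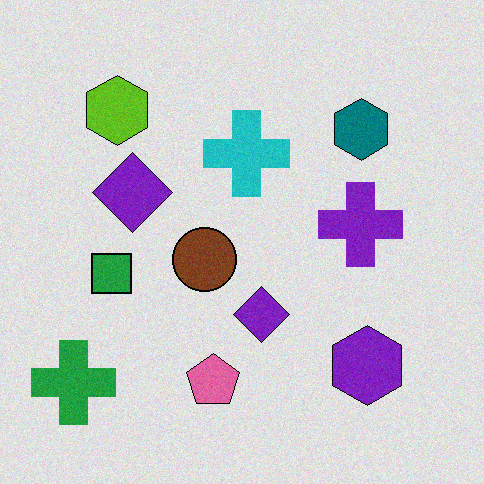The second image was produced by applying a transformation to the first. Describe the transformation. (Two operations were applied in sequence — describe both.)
The transformation is: posterized to a reduced palette, then degraded with subtle gaussian noise.

Each flat color has snapped to a coarser quantized level — most visibly, the near-white background has dropped to a flat grey. Random speckle covers the whole image, including the flat background.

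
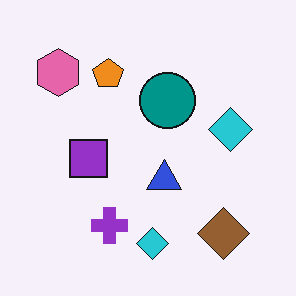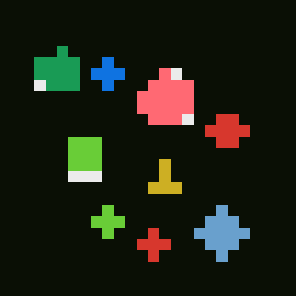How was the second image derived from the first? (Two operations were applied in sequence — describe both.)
The image was color-inverted (negative), then coarsely pixelated.

The light background has become dark and every shape's color is its complement — a photographic negative. Shapes are reduced to large square blocks; fine edges and outlines are lost — a downscale-then-upscale (mosaic) effect.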